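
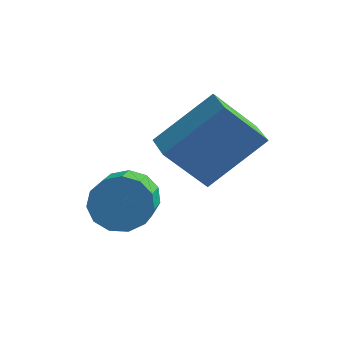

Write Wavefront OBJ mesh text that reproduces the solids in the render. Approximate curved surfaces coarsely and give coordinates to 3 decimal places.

v -2.747 -2.966 3.431
v -1.578 -1.937 4.702
v -1.798 -2.463 2.152
v -0.629 -1.434 3.422
v -2.211 -3.706 3.538
v -1.042 -2.677 4.808
v -1.262 -3.203 2.258
v -0.093 -2.174 3.529
v -3.254 -3.378 1.483
v -2.583 -3.035 1.781
v -2.275 -4.26 2.495
v -2.946 -4.602 2.197
v -2.917 -2.946 2.079
v -2.609 -4.17 2.793
v -3.357 -2.993 2.188
v -3.05 -4.217 2.902
v -3.765 -3.163 2.073
v -3.458 -4.387 2.787
v -4.011 -3.4 1.771
v -3.703 -4.625 2.484
v -4.016 -3.631 1.377
v -3.708 -4.855 2.091
v -3.779 -3.782 1.017
v -3.471 -5.006 1.731
v -3.375 -3.804 0.805
v -3.068 -5.028 1.519
v -2.933 -3.691 0.808
v -2.626 -4.915 1.522
v -2.593 -3.478 1.026
v -2.285 -4.703 1.739
v -2.462 -3.234 1.389
v -2.155 -4.458 2.102
f 2 4 1
f 5 2 1
f 1 4 3
f 3 5 1
f 2 8 4
f 6 2 5
f 6 8 2
f 4 8 3
f 7 5 3
f 3 8 7
f 7 6 5
f 8 6 7
f 10 9 13
f 10 13 11
f 11 13 14
f 11 14 12
f 13 9 15
f 13 15 14
f 14 15 16
f 14 16 12
f 15 9 17
f 15 17 16
f 16 17 18
f 16 18 12
f 17 9 19
f 17 19 18
f 18 19 20
f 18 20 12
f 19 9 21
f 19 21 20
f 20 21 22
f 20 22 12
f 21 9 23
f 21 23 22
f 22 23 24
f 22 24 12
f 23 9 25
f 23 25 24
f 24 25 26
f 24 26 12
f 25 9 27
f 25 27 26
f 26 27 28
f 26 28 12
f 27 9 29
f 27 29 28
f 28 29 30
f 28 30 12
f 29 9 31
f 29 31 30
f 30 31 32
f 30 32 12
f 31 9 10
f 31 10 32
f 32 10 11
f 32 11 12



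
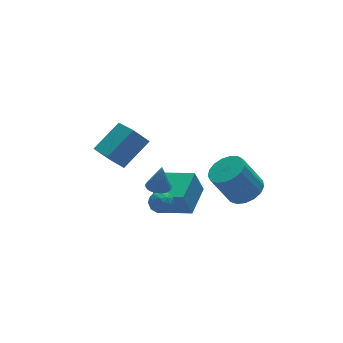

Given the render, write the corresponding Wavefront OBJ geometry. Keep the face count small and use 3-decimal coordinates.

v -3.208 -1.389 -1.19
v -2.649 -1.396 -1.603
v -2.931 -2.404 -0.797
v -2.372 -2.411 -1.21
v -2.401 -1.973 -0.672
v -2.572 -1.346 -0.915
v -3.008 -2.454 -1.485
v -3.179 -1.827 -1.728
v -2.526 -2.054 -1.785
v -2.151 -1.757 -1.282
v -3.429 -2.043 -1.118
v -3.054 -1.746 -0.615
v -2.953 -1.304 -1.431
v -2.627 -2.496 -0.969
v -2.644 -2.239 -0.653
v -2.316 -2.243 -0.895
v -2.907 -1.274 -1.027
v -2.579 -1.278 -1.269
v -2.433 -1.618 -0.722
v -3.001 -2.522 -1.131
v -2.673 -2.526 -1.373
v -3.264 -1.557 -1.505
v -2.936 -1.561 -1.747
v -3.147 -2.182 -1.678
v -2.552 -1.695 -1.78
v -2.389 -2.291 -1.549
v -2.763 -2.316 -1.711
v -2.863 -1.948 -1.854
v -2.332 -1.52 -1.485
v -2.169 -2.117 -1.254
v -2.186 -1.859 -0.938
v -2.286 -1.491 -1.081
v -2.259 -1.907 -1.592
v -3.411 -1.683 -1.146
v -3.248 -2.28 -0.915
v -3.294 -2.309 -1.319
v -3.394 -1.941 -1.462
v -3.191 -1.509 -0.851
v -3.028 -2.105 -0.62
v -2.717 -1.852 -0.546
v -2.817 -1.484 -0.689
v -3.321 -1.893 -0.808
v -3.429 0.814 -0.264
v -4.11 1.237 0.56
v -3.231 2.798 -1.12
v -3.912 3.222 -0.295
v -1.788 1.158 0.915
v -2.469 1.582 1.74
v -1.59 3.143 0.06
v -2.271 3.566 0.884
v -2.379 -1.062 -2.837
v -2.837 -0.951 -1.476
v -0.988 0.241 -2.474
v -1.446 0.352 -1.114
v -1.294 -2.352 -2.366
v -1.752 -2.241 -1.006
v 0.097 -1.049 -2.004
v -0.361 -0.938 -0.643
v 0.904 -3.79 -0.387
v 1.591 -3.068 -0.17
v 0.663 -2.708 1.565
v -0.024 -3.43 1.347
v 1.239 -2.827 -0.408
v 0.312 -2.467 1.327
v 0.811 -2.806 -0.641
v -0.117 -2.446 1.094
v 0.404 -3.011 -0.816
v -0.524 -2.651 0.919
v 0.111 -3.394 -0.893
v -0.816 -3.034 0.842
v 0 -3.868 -0.854
v -0.927 -3.508 0.881
v 0.096 -4.324 -0.708
v -0.831 -3.964 1.026
v 0.377 -4.658 -0.489
v -0.55 -4.298 1.246
v 0.779 -4.792 -0.246
v -0.149 -4.432 1.489
v 1.209 -4.698 -0.036
v 0.281 -4.338 1.699
v 1.569 -4.395 0.094
v 0.642 -4.035 1.829
v 1.777 -3.954 0.113
v 0.85 -3.594 1.848
v 1.785 -3.475 0.018
v 0.857 -3.115 1.753
v -3.646 -3.212 1.37
v -3.014 -3.139 1.295
v -3.474 -3.248 2.77
v -3.089 -2.902 1.31
v -3.249 -2.711 1.335
v -3.469 -2.597 1.364
v -3.716 -2.577 1.395
v -3.952 -2.653 1.422
v -4.142 -2.814 1.441
v -4.256 -3.036 1.45
v -4.277 -3.285 1.446
v -4.202 -3.523 1.431
v -4.042 -3.713 1.406
v -3.822 -3.827 1.376
v -3.575 -3.848 1.346
v -3.339 -3.772 1.319
v -3.149 -3.61 1.3
v -3.035 -3.388 1.291
f 1 38 17
f 38 12 41
f 17 41 6
f 38 41 17
f 1 17 13
f 17 6 18
f 13 18 2
f 17 18 13
f 1 13 22
f 13 2 23
f 22 23 8
f 13 23 22
f 1 22 34
f 22 8 37
f 34 37 11
f 22 37 34
f 1 34 38
f 34 11 42
f 38 42 12
f 34 42 38
f 2 18 29
f 18 6 32
f 29 32 10
f 18 32 29
f 6 41 19
f 41 12 40
f 19 40 5
f 41 40 19
f 12 42 39
f 42 11 35
f 39 35 3
f 42 35 39
f 11 37 36
f 37 8 24
f 36 24 7
f 37 24 36
f 8 23 28
f 23 2 25
f 28 25 9
f 23 25 28
f 4 30 16
f 30 10 31
f 16 31 5
f 30 31 16
f 4 16 14
f 16 5 15
f 14 15 3
f 16 15 14
f 4 14 21
f 14 3 20
f 21 20 7
f 14 20 21
f 4 21 26
f 21 7 27
f 26 27 9
f 21 27 26
f 4 26 30
f 26 9 33
f 30 33 10
f 26 33 30
f 5 31 19
f 31 10 32
f 19 32 6
f 31 32 19
f 3 15 39
f 15 5 40
f 39 40 12
f 15 40 39
f 7 20 36
f 20 3 35
f 36 35 11
f 20 35 36
f 9 27 28
f 27 7 24
f 28 24 8
f 27 24 28
f 10 33 29
f 33 9 25
f 29 25 2
f 33 25 29
f 44 46 43
f 47 44 43
f 43 46 45
f 45 47 43
f 44 50 46
f 48 44 47
f 48 50 44
f 46 50 45
f 49 47 45
f 45 50 49
f 49 48 47
f 50 48 49
f 52 54 51
f 55 52 51
f 51 54 53
f 53 55 51
f 52 58 54
f 56 52 55
f 56 58 52
f 54 58 53
f 57 55 53
f 53 58 57
f 57 56 55
f 58 56 57
f 60 59 63
f 60 63 61
f 61 63 64
f 61 64 62
f 63 59 65
f 63 65 64
f 64 65 66
f 64 66 62
f 65 59 67
f 65 67 66
f 66 67 68
f 66 68 62
f 67 59 69
f 67 69 68
f 68 69 70
f 68 70 62
f 69 59 71
f 69 71 70
f 70 71 72
f 70 72 62
f 71 59 73
f 71 73 72
f 72 73 74
f 72 74 62
f 73 59 75
f 73 75 74
f 74 75 76
f 74 76 62
f 75 59 77
f 75 77 76
f 76 77 78
f 76 78 62
f 77 59 79
f 77 79 78
f 78 79 80
f 78 80 62
f 79 59 81
f 79 81 80
f 80 81 82
f 80 82 62
f 81 59 83
f 81 83 82
f 82 83 84
f 82 84 62
f 83 59 85
f 83 85 84
f 84 85 86
f 84 86 62
f 85 59 60
f 85 60 86
f 86 60 61
f 86 61 62
f 88 87 90
f 88 90 89
f 90 87 91
f 90 91 89
f 91 87 92
f 91 92 89
f 92 87 93
f 92 93 89
f 93 87 94
f 93 94 89
f 94 87 95
f 94 95 89
f 95 87 96
f 95 96 89
f 96 87 97
f 96 97 89
f 97 87 98
f 97 98 89
f 98 87 99
f 98 99 89
f 99 87 100
f 99 100 89
f 100 87 101
f 100 101 89
f 101 87 102
f 101 102 89
f 102 87 103
f 102 103 89
f 103 87 104
f 103 104 89
f 104 87 88
f 104 88 89



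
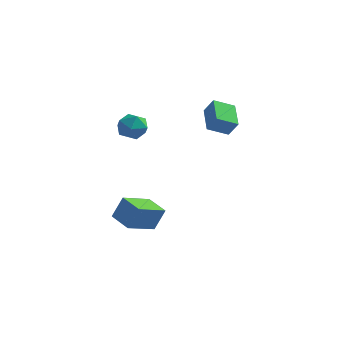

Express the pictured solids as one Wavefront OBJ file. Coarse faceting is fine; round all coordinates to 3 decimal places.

v -3.412 -2.592 -3.854
v -2.878 -2.227 -2.445
v -4.693 -1.722 -3.594
v -4.159 -1.357 -2.186
v -2.441 -0.923 -4.654
v -1.907 -0.558 -3.246
v -3.722 -0.053 -4.395
v -3.188 0.312 -2.986
v 1.26 1.079 2.584
v 0.206 0.386 3.166
v 0.555 2.689 3.223
v -0.5 1.995 3.805
v 1.86 0.965 3.535
v 0.805 0.271 4.117
v 1.154 2.574 4.174
v 0.1 1.881 4.756
v -4.13 0.421 2.871
v -3.349 0.243 3.503
v -4.391 -1.203 2.737
v -3.61 -1.381 3.369
v -4.466 -0.952 3.722
v -4.305 0.051 3.805
v -3.435 -1.011 2.435
v -3.274 -0.008 2.518
v -2.92 -0.642 3.234
v -3.557 -0.606 4.03
v -4.183 -0.354 2.21
v -4.82 -0.318 3.006
f 2 4 1
f 5 2 1
f 1 4 3
f 3 5 1
f 2 8 4
f 6 2 5
f 6 8 2
f 4 8 3
f 7 5 3
f 3 8 7
f 7 6 5
f 8 6 7
f 10 12 9
f 13 10 9
f 9 12 11
f 11 13 9
f 10 16 12
f 14 10 13
f 14 16 10
f 12 16 11
f 15 13 11
f 11 16 15
f 15 14 13
f 16 14 15
f 17 28 22
f 17 22 18
f 17 18 24
f 17 24 27
f 17 27 28
f 18 22 26
f 22 28 21
f 28 27 19
f 27 24 23
f 24 18 25
f 20 26 21
f 20 21 19
f 20 19 23
f 20 23 25
f 20 25 26
f 21 26 22
f 19 21 28
f 23 19 27
f 25 23 24
f 26 25 18



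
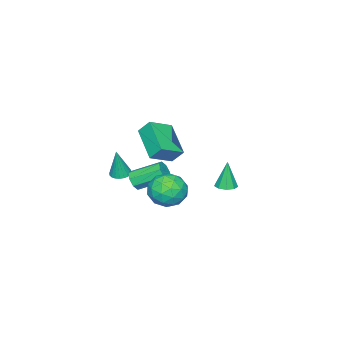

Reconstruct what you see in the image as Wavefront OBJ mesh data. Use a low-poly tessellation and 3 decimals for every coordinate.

v 1.367 -2.209 -1.491
v 1.874 -2.153 -1.122
v 1.14 -0.795 -0.319
v 0.633 -0.851 -0.689
v 1.911 -1.894 -1.527
v 1.177 -0.536 -0.724
v 1.629 -1.819 -1.911
v 0.895 -0.461 -1.108
v 1.194 -1.973 -2.049
v 0.46 -0.615 -1.246
v 0.86 -2.265 -1.861
v 0.126 -0.907 -1.058
v 0.823 -2.524 -1.456
v 0.089 -1.166 -0.653
v 1.105 -2.599 -1.072
v 0.371 -1.241 -0.269
v 1.54 -2.445 -0.934
v 0.806 -1.087 -0.131
v 0.527 -3.717 -1.876
v 1.076 -3.875 -1.977
v 0.833 -3.743 -0.164
v 1.093 -3.634 -1.976
v 1.011 -3.408 -1.958
v 0.847 -3.235 -1.926
v 0.626 -3.145 -1.885
v 0.389 -3.154 -1.843
v 0.176 -3.261 -1.807
v 0.023 -3.446 -1.782
v -0.042 -3.678 -1.774
v -0.009 -3.916 -1.784
v 0.116 -4.121 -1.809
v 0.313 -4.255 -1.847
v 0.547 -4.296 -1.889
v 0.777 -4.237 -1.929
v 0.965 -4.088 -1.96
v -1.031 -1.586 -1.031
v -2.161 -3.13 -0.049
v -1.199 -0.973 -0.258
v -2.328 -2.517 0.723
v 0.228 -2.083 -0.363
v -0.901 -3.627 0.618
v 0.061 -1.47 0.409
v -1.069 -3.014 1.391
v 1.662 3.487 0.266
v 2.138 3.812 0.334
v 1.478 3.433 1.814
v 1.818 4.044 0.304
v 1.425 4.016 0.256
v 1.143 3.74 0.213
v 1.104 3.346 0.195
v 1.326 3.017 0.21
v 1.705 2.909 0.251
v 2.064 3.07 0.299
v 2.235 3.427 0.332
v 2.244 1.221 -1.28
v 3.231 1.522 -0.953
v 2.189 0.018 -0.007
v 3.176 0.319 0.32
v 2.334 0.986 0.454
v 2.368 1.73 -0.332
v 3.052 -0.19 -0.628
v 3.086 0.554 -1.414
v 3.731 0.65 -0.55
v 3.287 1.377 0.119
v 2.133 0.163 -1.079
v 1.689 0.89 -0.41
v 2.742 1.477 -1.228
v 2.678 0.063 0.268
v 2.183 0.455 0.347
v 2.763 0.632 0.539
v 2.235 1.6 -0.863
v 2.815 1.777 -0.671
v 2.288 1.462 0.156
v 2.605 -0.237 -0.289
v 3.185 -0.06 -0.097
v 2.657 0.908 -1.499
v 3.237 1.085 -1.307
v 3.132 0.078 -1.116
v 3.616 1.142 -0.799
v 3.584 0.434 -0.051
v 3.511 0.135 -0.608
v 3.531 0.572 -1.07
v 3.356 1.569 -0.406
v 3.323 0.862 0.342
v 2.828 1.254 0.421
v 2.848 1.691 -0.041
v 3.649 1.056 -0.169
v 2.097 0.678 -1.302
v 2.064 -0.029 -0.554
v 2.572 -0.151 -0.919
v 2.592 0.286 -1.381
v 1.836 1.106 -0.909
v 1.804 0.398 -0.161
v 1.889 0.968 0.11
v 1.909 1.405 -0.352
v 1.771 0.484 -0.791
f 2 1 5
f 2 5 3
f 3 5 6
f 3 6 4
f 5 1 7
f 5 7 6
f 6 7 8
f 6 8 4
f 7 1 9
f 7 9 8
f 8 9 10
f 8 10 4
f 9 1 11
f 9 11 10
f 10 11 12
f 10 12 4
f 11 1 13
f 11 13 12
f 12 13 14
f 12 14 4
f 13 1 15
f 13 15 14
f 14 15 16
f 14 16 4
f 15 1 17
f 15 17 16
f 16 17 18
f 16 18 4
f 17 1 2
f 17 2 18
f 18 2 3
f 18 3 4
f 20 19 22
f 20 22 21
f 22 19 23
f 22 23 21
f 23 19 24
f 23 24 21
f 24 19 25
f 24 25 21
f 25 19 26
f 25 26 21
f 26 19 27
f 26 27 21
f 27 19 28
f 27 28 21
f 28 19 29
f 28 29 21
f 29 19 30
f 29 30 21
f 30 19 31
f 30 31 21
f 31 19 32
f 31 32 21
f 32 19 33
f 32 33 21
f 33 19 34
f 33 34 21
f 34 19 35
f 34 35 21
f 35 19 20
f 35 20 21
f 37 39 36
f 40 37 36
f 36 39 38
f 38 40 36
f 37 43 39
f 41 37 40
f 41 43 37
f 39 43 38
f 42 40 38
f 38 43 42
f 42 41 40
f 43 41 42
f 45 44 47
f 45 47 46
f 47 44 48
f 47 48 46
f 48 44 49
f 48 49 46
f 49 44 50
f 49 50 46
f 50 44 51
f 50 51 46
f 51 44 52
f 51 52 46
f 52 44 53
f 52 53 46
f 53 44 54
f 53 54 46
f 54 44 45
f 54 45 46
f 55 92 71
f 92 66 95
f 71 95 60
f 92 95 71
f 55 71 67
f 71 60 72
f 67 72 56
f 71 72 67
f 55 67 76
f 67 56 77
f 76 77 62
f 67 77 76
f 55 76 88
f 76 62 91
f 88 91 65
f 76 91 88
f 55 88 92
f 88 65 96
f 92 96 66
f 88 96 92
f 56 72 83
f 72 60 86
f 83 86 64
f 72 86 83
f 60 95 73
f 95 66 94
f 73 94 59
f 95 94 73
f 66 96 93
f 96 65 89
f 93 89 57
f 96 89 93
f 65 91 90
f 91 62 78
f 90 78 61
f 91 78 90
f 62 77 82
f 77 56 79
f 82 79 63
f 77 79 82
f 58 84 70
f 84 64 85
f 70 85 59
f 84 85 70
f 58 70 68
f 70 59 69
f 68 69 57
f 70 69 68
f 58 68 75
f 68 57 74
f 75 74 61
f 68 74 75
f 58 75 80
f 75 61 81
f 80 81 63
f 75 81 80
f 58 80 84
f 80 63 87
f 84 87 64
f 80 87 84
f 59 85 73
f 85 64 86
f 73 86 60
f 85 86 73
f 57 69 93
f 69 59 94
f 93 94 66
f 69 94 93
f 61 74 90
f 74 57 89
f 90 89 65
f 74 89 90
f 63 81 82
f 81 61 78
f 82 78 62
f 81 78 82
f 64 87 83
f 87 63 79
f 83 79 56
f 87 79 83



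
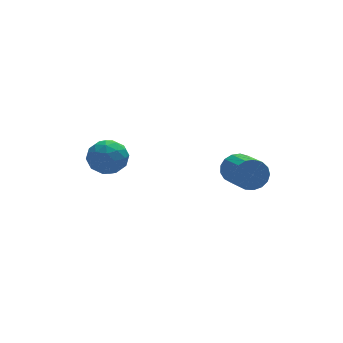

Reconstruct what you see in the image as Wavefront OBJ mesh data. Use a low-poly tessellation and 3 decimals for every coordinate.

v -3.794 -0.563 3.346
v -3.328 0.116 3.125
v -2.812 -1.396 2.855
v -2.346 -0.717 2.634
v -2.463 -0.904 3.457
v -3.07 -0.39 3.76
v -3.07 -0.89 2.22
v -3.677 -0.376 2.523
v -2.881 -0.087 2.429
v -2.506 -0.095 3.194
v -3.634 -1.185 2.786
v -3.259 -1.193 3.551
v -3.647 -0.151 3.279
v -2.493 -1.129 2.701
v -2.561 -1.239 3.185
v -2.288 -0.841 3.055
v -3.495 -0.448 3.652
v -3.222 -0.049 3.522
v -2.713 -0.648 3.717
v -2.918 -1.231 2.458
v -2.645 -0.832 2.328
v -3.852 -0.439 2.925
v -3.579 -0.041 2.795
v -3.427 -0.632 2.263
v -3.111 0.129 2.74
v -2.534 -0.36 2.451
v -2.959 -0.462 2.208
v -3.316 -0.159 2.386
v -2.891 0.124 3.189
v -2.313 -0.365 2.901
v -2.382 -0.475 3.384
v -2.739 -0.173 3.563
v -2.628 0.005 2.78
v -3.827 -0.915 3.079
v -3.249 -1.404 2.791
v -3.401 -1.107 2.417
v -3.758 -0.805 2.596
v -3.606 -0.92 3.529
v -3.029 -1.409 3.24
v -2.824 -1.121 3.594
v -3.181 -0.818 3.772
v -3.512 -1.285 3.2
v 1.656 -1.853 2.155
v 1.978 -2.067 1.559
v 2.006 -3.501 2.09
v 1.684 -3.287 2.685
v 2.235 -1.985 1.766
v 2.263 -3.42 2.297
v 2.36 -1.874 2.062
v 2.387 -3.308 2.592
v 2.323 -1.757 2.379
v 2.351 -3.192 2.909
v 2.134 -1.662 2.644
v 2.161 -3.097 3.175
v 1.835 -1.611 2.798
v 1.862 -3.046 3.329
v 1.495 -1.615 2.804
v 1.523 -3.05 3.335
v 1.192 -1.674 2.662
v 1.22 -3.109 3.192
v 0.996 -1.774 2.403
v 1.023 -3.208 2.934
v 0.95 -1.891 2.087
v 0.978 -3.326 2.618
v 1.067 -2 1.787
v 1.095 -3.435 2.318
v 1.318 -2.075 1.571
v 1.346 -3.51 2.102
v 1.647 -2.099 1.489
v 1.675 -3.534 2.02
f 1 38 17
f 38 12 41
f 17 41 6
f 38 41 17
f 1 17 13
f 17 6 18
f 13 18 2
f 17 18 13
f 1 13 22
f 13 2 23
f 22 23 8
f 13 23 22
f 1 22 34
f 22 8 37
f 34 37 11
f 22 37 34
f 1 34 38
f 34 11 42
f 38 42 12
f 34 42 38
f 2 18 29
f 18 6 32
f 29 32 10
f 18 32 29
f 6 41 19
f 41 12 40
f 19 40 5
f 41 40 19
f 12 42 39
f 42 11 35
f 39 35 3
f 42 35 39
f 11 37 36
f 37 8 24
f 36 24 7
f 37 24 36
f 8 23 28
f 23 2 25
f 28 25 9
f 23 25 28
f 4 30 16
f 30 10 31
f 16 31 5
f 30 31 16
f 4 16 14
f 16 5 15
f 14 15 3
f 16 15 14
f 4 14 21
f 14 3 20
f 21 20 7
f 14 20 21
f 4 21 26
f 21 7 27
f 26 27 9
f 21 27 26
f 4 26 30
f 26 9 33
f 30 33 10
f 26 33 30
f 5 31 19
f 31 10 32
f 19 32 6
f 31 32 19
f 3 15 39
f 15 5 40
f 39 40 12
f 15 40 39
f 7 20 36
f 20 3 35
f 36 35 11
f 20 35 36
f 9 27 28
f 27 7 24
f 28 24 8
f 27 24 28
f 10 33 29
f 33 9 25
f 29 25 2
f 33 25 29
f 44 43 47
f 44 47 45
f 45 47 48
f 45 48 46
f 47 43 49
f 47 49 48
f 48 49 50
f 48 50 46
f 49 43 51
f 49 51 50
f 50 51 52
f 50 52 46
f 51 43 53
f 51 53 52
f 52 53 54
f 52 54 46
f 53 43 55
f 53 55 54
f 54 55 56
f 54 56 46
f 55 43 57
f 55 57 56
f 56 57 58
f 56 58 46
f 57 43 59
f 57 59 58
f 58 59 60
f 58 60 46
f 59 43 61
f 59 61 60
f 60 61 62
f 60 62 46
f 61 43 63
f 61 63 62
f 62 63 64
f 62 64 46
f 63 43 65
f 63 65 64
f 64 65 66
f 64 66 46
f 65 43 67
f 65 67 66
f 66 67 68
f 66 68 46
f 67 43 69
f 67 69 68
f 68 69 70
f 68 70 46
f 69 43 44
f 69 44 70
f 70 44 45
f 70 45 46



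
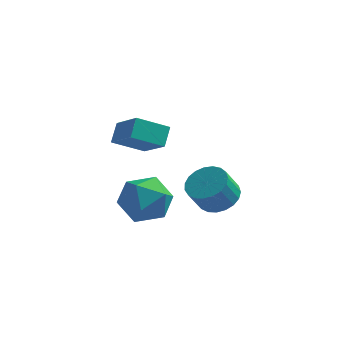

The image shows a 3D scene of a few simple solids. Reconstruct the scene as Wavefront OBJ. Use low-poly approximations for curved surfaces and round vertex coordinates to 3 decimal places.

v -1.888 1.828 -0.636
v -1.259 2.375 -1.224
v -1.021 0.465 -0.976
v -0.392 1.012 -1.564
v -0.388 1.144 -0.553
v -0.924 1.986 -0.343
v -1.356 0.854 -1.857
v -1.892 1.696 -1.647
v -0.931 1.773 -1.979
v -0.332 1.952 -1.173
v -1.948 0.888 -1.027
v -1.349 1.067 -0.221
v -2.028 0.627 1.98
v -1.999 1.217 2.52
v -1.059 1.079 1.434
v -1.03 1.669 1.974
v -1.15 -0.209 2.846
v -1.121 0.381 3.386
v -0.181 0.243 2.3
v -0.152 0.833 2.84
v 1.158 2.121 -1.034
v 1.514 2.676 -0.636
v 1.177 2.253 0.253
v 0.822 1.699 -0.146
v 1.224 2.804 -0.684
v 0.888 2.381 0.204
v 0.923 2.814 -0.794
v 0.587 2.391 0.095
v 0.663 2.704 -0.944
v 0.327 2.281 -0.056
v 0.488 2.494 -1.111
v 0.152 2.071 -0.222
v 0.43 2.219 -1.264
v 0.093 1.796 -0.375
v 0.497 1.927 -1.377
v 0.16 1.504 -0.489
v 0.678 1.669 -1.431
v 0.342 1.246 -0.543
v 0.943 1.489 -1.417
v 0.606 1.066 -0.528
v 1.244 1.418 -1.336
v 0.908 0.995 -0.448
v 1.531 1.469 -1.203
v 1.195 1.047 -0.315
v 1.754 1.633 -1.041
v 1.417 1.21 -0.153
v 1.873 1.881 -0.878
v 1.537 1.459 0.011
v 1.869 2.171 -0.742
v 1.532 1.748 0.147
v 1.742 2.452 -0.656
v 1.405 2.029 0.233
f 1 12 6
f 1 6 2
f 1 2 8
f 1 8 11
f 1 11 12
f 2 6 10
f 6 12 5
f 12 11 3
f 11 8 7
f 8 2 9
f 4 10 5
f 4 5 3
f 4 3 7
f 4 7 9
f 4 9 10
f 5 10 6
f 3 5 12
f 7 3 11
f 9 7 8
f 10 9 2
f 14 16 13
f 17 14 13
f 13 16 15
f 15 17 13
f 14 20 16
f 18 14 17
f 18 20 14
f 16 20 15
f 19 17 15
f 15 20 19
f 19 18 17
f 20 18 19
f 22 21 25
f 22 25 23
f 23 25 26
f 23 26 24
f 25 21 27
f 25 27 26
f 26 27 28
f 26 28 24
f 27 21 29
f 27 29 28
f 28 29 30
f 28 30 24
f 29 21 31
f 29 31 30
f 30 31 32
f 30 32 24
f 31 21 33
f 31 33 32
f 32 33 34
f 32 34 24
f 33 21 35
f 33 35 34
f 34 35 36
f 34 36 24
f 35 21 37
f 35 37 36
f 36 37 38
f 36 38 24
f 37 21 39
f 37 39 38
f 38 39 40
f 38 40 24
f 39 21 41
f 39 41 40
f 40 41 42
f 40 42 24
f 41 21 43
f 41 43 42
f 42 43 44
f 42 44 24
f 43 21 45
f 43 45 44
f 44 45 46
f 44 46 24
f 45 21 47
f 45 47 46
f 46 47 48
f 46 48 24
f 47 21 49
f 47 49 48
f 48 49 50
f 48 50 24
f 49 21 51
f 49 51 50
f 50 51 52
f 50 52 24
f 51 21 22
f 51 22 52
f 52 22 23
f 52 23 24



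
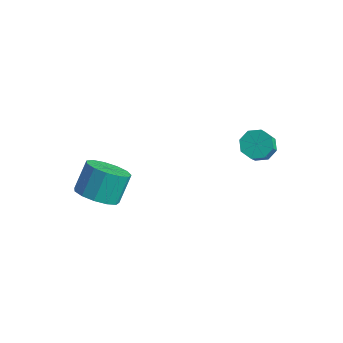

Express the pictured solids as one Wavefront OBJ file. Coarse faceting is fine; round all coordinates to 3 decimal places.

v 1.124 1.634 0.991
v 1.826 1.863 0.954
v 2.099 1.175 1.872
v 1.396 0.946 1.909
v 1.51 2.189 1.292
v 1.782 1.5 2.211
v 0.967 2.19 1.454
v 1.24 1.501 2.372
v 0.516 1.865 1.344
v 0.789 1.177 2.263
v 0.421 1.405 1.028
v 0.694 0.717 1.946
v 0.738 1.08 0.689
v 1.01 0.391 1.608
v 1.28 1.079 0.528
v 1.553 0.39 1.446
v 1.731 1.403 0.637
v 2.004 0.715 1.556
v -3.169 -4.076 -0.587
v -2.333 -3.597 -0.921
v -2.415 -2.664 0.212
v -3.251 -3.144 0.547
v -2.781 -3.334 -1.169
v -2.862 -2.402 -0.036
v -3.351 -3.308 -1.232
v -3.433 -2.375 -0.099
v -3.864 -3.525 -1.09
v -3.946 -2.593 0.043
v -4.156 -3.917 -0.789
v -4.238 -2.985 0.345
v -4.135 -4.36 -0.423
v -4.217 -3.428 0.711
v -3.807 -4.713 -0.109
v -3.889 -3.78 1.024
v -3.277 -4.863 0.053
v -3.358 -3.931 1.186
v -2.712 -4.764 0.012
v -2.794 -3.832 1.145
v -2.293 -4.446 -0.219
v -2.374 -3.514 0.914
v -2.151 -4.011 -0.567
v -2.233 -3.079 0.566
f 2 1 5
f 2 5 3
f 3 5 6
f 3 6 4
f 5 1 7
f 5 7 6
f 6 7 8
f 6 8 4
f 7 1 9
f 7 9 8
f 8 9 10
f 8 10 4
f 9 1 11
f 9 11 10
f 10 11 12
f 10 12 4
f 11 1 13
f 11 13 12
f 12 13 14
f 12 14 4
f 13 1 15
f 13 15 14
f 14 15 16
f 14 16 4
f 15 1 17
f 15 17 16
f 16 17 18
f 16 18 4
f 17 1 2
f 17 2 18
f 18 2 3
f 18 3 4
f 20 19 23
f 20 23 21
f 21 23 24
f 21 24 22
f 23 19 25
f 23 25 24
f 24 25 26
f 24 26 22
f 25 19 27
f 25 27 26
f 26 27 28
f 26 28 22
f 27 19 29
f 27 29 28
f 28 29 30
f 28 30 22
f 29 19 31
f 29 31 30
f 30 31 32
f 30 32 22
f 31 19 33
f 31 33 32
f 32 33 34
f 32 34 22
f 33 19 35
f 33 35 34
f 34 35 36
f 34 36 22
f 35 19 37
f 35 37 36
f 36 37 38
f 36 38 22
f 37 19 39
f 37 39 38
f 38 39 40
f 38 40 22
f 39 19 41
f 39 41 40
f 40 41 42
f 40 42 22
f 41 19 20
f 41 20 42
f 42 20 21
f 42 21 22



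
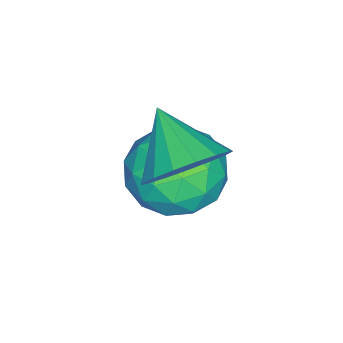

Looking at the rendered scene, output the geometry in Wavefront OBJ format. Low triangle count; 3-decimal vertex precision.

v 1.671 3.977 1.144
v 2.831 4.466 1.226
v 2.329 2.654 -0.266
v 3.489 3.143 -0.184
v 3.013 2.482 0.78
v 2.607 3.299 1.651
v 2.553 3.821 -0.691
v 2.147 4.638 0.18
v 3.376 4.369 0.092
v 3.661 3.542 1.001
v 1.499 3.578 -0.041
v 1.784 2.751 0.868
v 2.194 4.337 1.308
v 2.966 2.783 -0.348
v 2.687 2.394 0.218
v 3.369 2.681 0.266
v 2.062 3.652 1.558
v 2.744 3.939 1.607
v 2.851 2.773 1.345
v 2.416 3.181 -0.647
v 3.098 3.468 -0.598
v 1.791 4.439 0.694
v 2.473 4.726 0.742
v 2.309 4.347 -0.385
v 3.196 4.568 0.69
v 3.582 3.791 -0.138
v 3.032 4.189 -0.437
v 2.793 4.669 0.075
v 3.363 4.082 1.224
v 3.749 3.304 0.396
v 3.47 2.916 0.962
v 3.231 3.396 1.474
v 3.683 4.025 0.558
v 1.411 3.816 0.564
v 1.797 3.038 -0.264
v 1.929 3.724 -0.514
v 1.69 4.204 -0.002
v 1.578 3.329 1.098
v 1.964 2.552 0.27
v 2.367 2.451 0.885
v 2.128 2.931 1.397
v 1.477 3.095 0.402
v 3.673 4.333 2.058
v 4.543 3.693 2.064
v 2.867 3.247 3.002
v 4.612 3.999 2.475
v 4.466 4.381 2.79
v 4.138 4.752 2.938
v 3.704 5.028 2.885
v 3.263 5.144 2.642
v 2.916 5.075 2.265
v 2.742 4.836 1.841
v 2.782 4.481 1.467
v 3.026 4.093 1.228
v 3.418 3.76 1.179
v 3.869 3.558 1.332
v 4.275 3.534 1.651
f 1 38 17
f 38 12 41
f 17 41 6
f 38 41 17
f 1 17 13
f 17 6 18
f 13 18 2
f 17 18 13
f 1 13 22
f 13 2 23
f 22 23 8
f 13 23 22
f 1 22 34
f 22 8 37
f 34 37 11
f 22 37 34
f 1 34 38
f 34 11 42
f 38 42 12
f 34 42 38
f 2 18 29
f 18 6 32
f 29 32 10
f 18 32 29
f 6 41 19
f 41 12 40
f 19 40 5
f 41 40 19
f 12 42 39
f 42 11 35
f 39 35 3
f 42 35 39
f 11 37 36
f 37 8 24
f 36 24 7
f 37 24 36
f 8 23 28
f 23 2 25
f 28 25 9
f 23 25 28
f 4 30 16
f 30 10 31
f 16 31 5
f 30 31 16
f 4 16 14
f 16 5 15
f 14 15 3
f 16 15 14
f 4 14 21
f 14 3 20
f 21 20 7
f 14 20 21
f 4 21 26
f 21 7 27
f 26 27 9
f 21 27 26
f 4 26 30
f 26 9 33
f 30 33 10
f 26 33 30
f 5 31 19
f 31 10 32
f 19 32 6
f 31 32 19
f 3 15 39
f 15 5 40
f 39 40 12
f 15 40 39
f 7 20 36
f 20 3 35
f 36 35 11
f 20 35 36
f 9 27 28
f 27 7 24
f 28 24 8
f 27 24 28
f 10 33 29
f 33 9 25
f 29 25 2
f 33 25 29
f 44 43 46
f 44 46 45
f 46 43 47
f 46 47 45
f 47 43 48
f 47 48 45
f 48 43 49
f 48 49 45
f 49 43 50
f 49 50 45
f 50 43 51
f 50 51 45
f 51 43 52
f 51 52 45
f 52 43 53
f 52 53 45
f 53 43 54
f 53 54 45
f 54 43 55
f 54 55 45
f 55 43 56
f 55 56 45
f 56 43 57
f 56 57 45
f 57 43 44
f 57 44 45



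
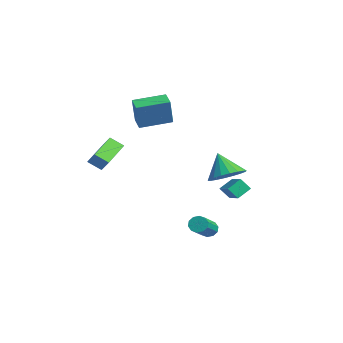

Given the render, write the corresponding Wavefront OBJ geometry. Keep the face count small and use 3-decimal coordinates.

v 1.081 1.873 -0.118
v 1.755 2.495 0.393
v 0.219 1.727 1.198
v 1.443 2.798 0.222
v 1.059 2.918 -0.016
v 0.679 2.831 -0.274
v 0.379 2.554 -0.501
v 0.218 2.143 -0.653
v 0.228 1.678 -0.698
v 0.406 1.252 -0.629
v 0.719 0.949 -0.458
v 1.103 0.829 -0.221
v 1.482 0.916 0.038
v 1.782 1.193 0.265
v 1.943 1.604 0.416
v 1.934 2.069 0.462
v 2.755 0.042 -2.888
v 3.149 0.132 -3.231
v 4.239 -0.933 -2.254
v 3.845 -1.022 -1.912
v 3.164 0.361 -2.998
v 4.254 -0.704 -2.021
v 3.023 0.469 -2.722
v 4.113 -0.596 -1.746
v 2.779 0.413 -2.511
v 3.869 -0.651 -1.534
v 2.526 0.216 -2.443
v 3.616 -0.848 -1.466
v 2.361 -0.047 -2.546
v 3.451 -1.112 -1.569
v 2.346 -0.276 -2.779
v 3.436 -1.341 -1.802
v 2.487 -0.384 -3.054
v 3.577 -1.449 -2.078
v 2.731 -0.329 -3.266
v 3.821 -1.393 -2.289
v 2.984 -0.132 -3.334
v 4.074 -1.196 -2.357
v -1.302 -4.073 0.402
v -1.736 -4.675 0.911
v -2.44 -2.763 0.984
v -2.873 -3.365 1.493
v -0.747 -3.895 1.087
v -1.18 -4.497 1.596
v -1.884 -2.585 1.669
v -2.318 -3.187 2.178
v -4.308 -0.958 2.426
v -3.925 -1.285 4.039
v -3.953 0.826 2.702
v -3.57 0.5 4.316
v -3.41 -1.1 2.184
v -3.027 -1.426 3.798
v -3.055 0.685 2.461
v -2.672 0.358 4.074
v -0.993 2.432 -1.938
v -1.131 3.236 -1.431
v -0.711 2.888 -2.585
v -0.849 3.692 -2.078
v 0.189 2.348 -1.482
v 0.051 3.152 -0.975
v 0.471 2.804 -2.129
v 0.333 3.608 -1.622
f 2 1 4
f 2 4 3
f 4 1 5
f 4 5 3
f 5 1 6
f 5 6 3
f 6 1 7
f 6 7 3
f 7 1 8
f 7 8 3
f 8 1 9
f 8 9 3
f 9 1 10
f 9 10 3
f 10 1 11
f 10 11 3
f 11 1 12
f 11 12 3
f 12 1 13
f 12 13 3
f 13 1 14
f 13 14 3
f 14 1 15
f 14 15 3
f 15 1 16
f 15 16 3
f 16 1 2
f 16 2 3
f 18 17 21
f 18 21 19
f 19 21 22
f 19 22 20
f 21 17 23
f 21 23 22
f 22 23 24
f 22 24 20
f 23 17 25
f 23 25 24
f 24 25 26
f 24 26 20
f 25 17 27
f 25 27 26
f 26 27 28
f 26 28 20
f 27 17 29
f 27 29 28
f 28 29 30
f 28 30 20
f 29 17 31
f 29 31 30
f 30 31 32
f 30 32 20
f 31 17 33
f 31 33 32
f 32 33 34
f 32 34 20
f 33 17 35
f 33 35 34
f 34 35 36
f 34 36 20
f 35 17 37
f 35 37 36
f 36 37 38
f 36 38 20
f 37 17 18
f 37 18 38
f 38 18 19
f 38 19 20
f 40 42 39
f 43 40 39
f 39 42 41
f 41 43 39
f 40 46 42
f 44 40 43
f 44 46 40
f 42 46 41
f 45 43 41
f 41 46 45
f 45 44 43
f 46 44 45
f 48 50 47
f 51 48 47
f 47 50 49
f 49 51 47
f 48 54 50
f 52 48 51
f 52 54 48
f 50 54 49
f 53 51 49
f 49 54 53
f 53 52 51
f 54 52 53
f 56 58 55
f 59 56 55
f 55 58 57
f 57 59 55
f 56 62 58
f 60 56 59
f 60 62 56
f 58 62 57
f 61 59 57
f 57 62 61
f 61 60 59
f 62 60 61



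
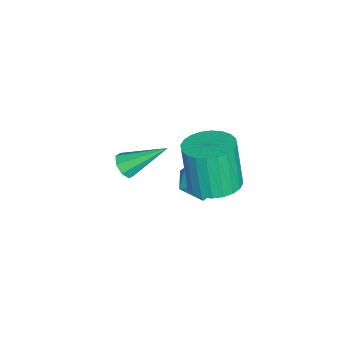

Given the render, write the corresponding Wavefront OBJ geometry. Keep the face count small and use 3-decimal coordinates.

v -2.995 -3.58 -2.662
v -2.444 -3.542 -2.568
v -3.285 -2.1 -1.538
v -2.569 -3.31 -2.906
v -2.944 -3.236 -3.101
v -3.348 -3.363 -3.038
v -3.546 -3.617 -2.755
v -3.42 -3.849 -2.417
v -3.046 -3.923 -2.222
v -2.641 -3.796 -2.285
v -3.597 -0.171 -2.556
v -2.675 0.034 -2.624
v -3.285 -1.654 -2.776
v -2.363 -1.449 -2.844
v -2.807 -1.364 -2.012
v -3 -0.447 -1.877
v -2.96 -1.173 -3.523
v -3.153 -0.256 -3.388
v -2.282 -0.586 -3.222
v -2.187 -0.704 -2.288
v -3.773 -0.916 -3.112
v -3.678 -1.034 -2.178
v -0.306 0.261 0.135
v 0.168 -0.538 0.082
v -0.139 -0.839 1.872
v -0.614 -0.041 1.925
v 0.432 -0.304 0.167
v 0.125 -0.605 1.956
v 0.584 0.016 0.247
v 0.277 -0.285 2.036
v 0.6 0.373 0.31
v 0.293 0.072 2.099
v 0.478 0.713 0.346
v 0.171 0.412 2.135
v 0.237 0.984 0.35
v -0.07 0.683 2.14
v -0.087 1.145 0.322
v -0.394 0.844 2.111
v -0.444 1.171 0.265
v -0.751 0.87 2.054
v -0.781 1.059 0.188
v -1.088 0.758 1.978
v -1.045 0.825 0.104
v -1.352 0.524 1.893
v -1.197 0.505 0.024
v -1.504 0.204 1.813
v -1.213 0.148 -0.039
v -1.52 -0.153 1.75
v -1.091 -0.192 -0.075
v -1.398 -0.493 1.714
v -0.85 -0.463 -0.08
v -1.157 -0.764 1.71
v -0.526 -0.624 -0.051
v -0.833 -0.925 1.738
v -0.169 -0.65 0.006
v -0.476 -0.951 1.795
f 2 1 4
f 2 4 3
f 4 1 5
f 4 5 3
f 5 1 6
f 5 6 3
f 6 1 7
f 6 7 3
f 7 1 8
f 7 8 3
f 8 1 9
f 8 9 3
f 9 1 10
f 9 10 3
f 10 1 2
f 10 2 3
f 11 22 16
f 11 16 12
f 11 12 18
f 11 18 21
f 11 21 22
f 12 16 20
f 16 22 15
f 22 21 13
f 21 18 17
f 18 12 19
f 14 20 15
f 14 15 13
f 14 13 17
f 14 17 19
f 14 19 20
f 15 20 16
f 13 15 22
f 17 13 21
f 19 17 18
f 20 19 12
f 24 23 27
f 24 27 25
f 25 27 28
f 25 28 26
f 27 23 29
f 27 29 28
f 28 29 30
f 28 30 26
f 29 23 31
f 29 31 30
f 30 31 32
f 30 32 26
f 31 23 33
f 31 33 32
f 32 33 34
f 32 34 26
f 33 23 35
f 33 35 34
f 34 35 36
f 34 36 26
f 35 23 37
f 35 37 36
f 36 37 38
f 36 38 26
f 37 23 39
f 37 39 38
f 38 39 40
f 38 40 26
f 39 23 41
f 39 41 40
f 40 41 42
f 40 42 26
f 41 23 43
f 41 43 42
f 42 43 44
f 42 44 26
f 43 23 45
f 43 45 44
f 44 45 46
f 44 46 26
f 45 23 47
f 45 47 46
f 46 47 48
f 46 48 26
f 47 23 49
f 47 49 48
f 48 49 50
f 48 50 26
f 49 23 51
f 49 51 50
f 50 51 52
f 50 52 26
f 51 23 53
f 51 53 52
f 52 53 54
f 52 54 26
f 53 23 55
f 53 55 54
f 54 55 56
f 54 56 26
f 55 23 24
f 55 24 56
f 56 24 25
f 56 25 26



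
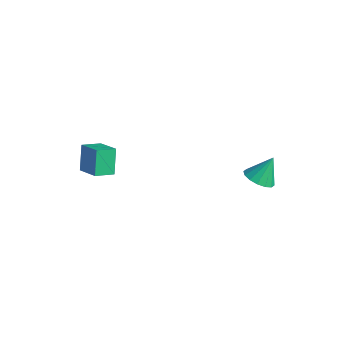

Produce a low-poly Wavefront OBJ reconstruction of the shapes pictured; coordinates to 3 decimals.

v 3.68 3.45 -2.382
v 4.272 3.872 -2.69
v 3.78 4.17 -1.198
v 3.933 4.079 -2.787
v 3.526 4.117 -2.775
v 3.16 3.976 -2.659
v 2.934 3.694 -2.468
v 2.907 3.347 -2.254
v 3.088 3.027 -2.074
v 3.427 2.82 -1.977
v 3.834 2.782 -1.989
v 4.2 2.923 -2.105
v 4.426 3.205 -2.296
v 4.453 3.552 -2.51
v -2.654 -1.998 -3.51
v -3.185 -1.508 -2.287
v -2.498 -1.032 -3.829
v -3.029 -0.542 -2.607
v -1.391 -2.018 -2.953
v -1.922 -1.528 -1.731
v -1.235 -1.052 -3.273
v -1.766 -0.562 -2.05
f 2 1 4
f 2 4 3
f 4 1 5
f 4 5 3
f 5 1 6
f 5 6 3
f 6 1 7
f 6 7 3
f 7 1 8
f 7 8 3
f 8 1 9
f 8 9 3
f 9 1 10
f 9 10 3
f 10 1 11
f 10 11 3
f 11 1 12
f 11 12 3
f 12 1 13
f 12 13 3
f 13 1 14
f 13 14 3
f 14 1 2
f 14 2 3
f 16 18 15
f 19 16 15
f 15 18 17
f 17 19 15
f 16 22 18
f 20 16 19
f 20 22 16
f 18 22 17
f 21 19 17
f 17 22 21
f 21 20 19
f 22 20 21



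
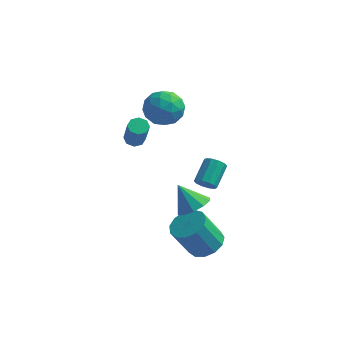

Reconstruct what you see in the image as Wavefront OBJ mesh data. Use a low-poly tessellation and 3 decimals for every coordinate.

v -1.092 2.515 2.722
v -0.456 2.051 3.584
v -2.564 1.449 3.236
v -1.928 0.985 4.098
v -2.256 2.104 4.152
v -1.346 2.762 3.834
v -1.674 0.738 2.986
v -0.764 1.396 2.668
v -0.815 0.952 3.746
v -1.175 1.797 4.467
v -1.845 1.703 2.353
v -2.205 2.548 3.074
v -0.645 2.376 3.108
v -2.375 1.124 3.712
v -2.568 1.781 3.744
v -2.194 1.509 4.25
v -1.168 2.795 3.255
v -0.794 2.522 3.762
v -1.852 2.553 4.096
v -2.226 0.978 3.058
v -1.852 0.705 3.565
v -0.826 1.991 2.57
v -0.452 1.719 3.076
v -1.168 0.947 2.724
v -0.482 1.458 3.71
v -1.347 0.832 4.012
v -1.198 0.686 3.358
v -0.663 1.073 3.172
v -0.693 1.954 4.133
v -1.559 1.328 4.436
v -1.751 1.986 4.467
v -1.217 2.373 4.281
v -0.905 1.309 4.229
v -1.461 2.172 2.384
v -2.327 1.546 2.687
v -1.803 1.127 2.539
v -1.269 1.514 2.353
v -1.673 2.668 2.808
v -2.538 2.042 3.11
v -2.357 2.427 3.648
v -1.822 2.814 3.462
v -2.115 2.191 2.591
v 2.535 -3.173 -2.424
v 3.037 -2.424 -1.949
v 2.268 -3.017 -0.2
v 1.765 -3.767 -0.676
v 2.527 -2.207 -2.099
v 1.758 -2.8 -0.351
v 2.019 -2.296 -2.353
v 1.25 -2.889 -0.605
v 1.675 -2.664 -2.63
v 0.906 -3.257 -0.881
v 1.604 -3.194 -2.841
v 0.834 -3.787 -1.093
v 1.828 -3.717 -2.92
v 1.059 -4.31 -1.171
v 2.277 -4.068 -2.841
v 1.507 -4.661 -1.093
v 2.807 -4.135 -2.63
v 2.038 -4.728 -0.882
v 3.251 -3.896 -2.354
v 2.482 -4.489 -0.606
v 3.468 -3.428 -2.1
v 2.698 -4.021 -0.352
v 3.388 -2.879 -1.949
v 2.618 -3.473 -0.201
v -2.982 1.36 0.953
v -2.449 1.577 0.882
v -1.925 0.817 2.496
v -2.458 0.6 2.567
v -2.718 1.855 1.1
v -2.193 1.095 2.714
v -3.141 1.843 1.232
v -2.617 1.083 2.846
v -3.472 1.548 1.2
v -2.947 0.788 2.815
v -3.515 1.143 1.024
v -2.991 0.383 2.638
v -3.247 0.865 0.806
v -2.722 0.105 2.42
v -2.823 0.877 0.674
v -2.299 0.117 2.288
v -2.493 1.172 0.705
v -1.968 0.412 2.32
v 1.804 -2.956 0.043
v 2.397 -2.289 0.371
v 0.896 -2.764 1.297
v 1.992 -2.025 0.037
v 1.516 -2.116 -0.294
v 1.15 -2.527 -0.496
v 1.034 -3.103 -0.493
v 1.212 -3.622 -0.284
v 1.616 -3.887 0.049
v 2.092 -3.796 0.38
v 2.458 -3.384 0.583
v 2.575 -2.809 0.579
v 0.664 2.109 -2.336
v 0.961 1.781 -1.874
v 1.073 3.083 -1.022
v 0.776 3.411 -1.484
v 1.237 1.92 -2.122
v 1.348 3.221 -1.269
v 1.293 2.131 -2.451
v 1.405 3.432 -1.599
v 1.11 2.333 -2.737
v 1.221 3.635 -1.885
v 0.756 2.451 -2.87
v 0.868 3.752 -2.017
v 0.367 2.437 -2.798
v 0.479 3.739 -1.946
v 0.092 2.299 -2.551
v 0.203 3.6 -1.698
v 0.035 2.088 -2.221
v 0.147 3.389 -1.369
v 0.219 1.885 -1.935
v 0.33 3.187 -1.083
v 0.572 1.768 -1.803
v 0.684 3.069 -0.95
f 1 38 17
f 38 12 41
f 17 41 6
f 38 41 17
f 1 17 13
f 17 6 18
f 13 18 2
f 17 18 13
f 1 13 22
f 13 2 23
f 22 23 8
f 13 23 22
f 1 22 34
f 22 8 37
f 34 37 11
f 22 37 34
f 1 34 38
f 34 11 42
f 38 42 12
f 34 42 38
f 2 18 29
f 18 6 32
f 29 32 10
f 18 32 29
f 6 41 19
f 41 12 40
f 19 40 5
f 41 40 19
f 12 42 39
f 42 11 35
f 39 35 3
f 42 35 39
f 11 37 36
f 37 8 24
f 36 24 7
f 37 24 36
f 8 23 28
f 23 2 25
f 28 25 9
f 23 25 28
f 4 30 16
f 30 10 31
f 16 31 5
f 30 31 16
f 4 16 14
f 16 5 15
f 14 15 3
f 16 15 14
f 4 14 21
f 14 3 20
f 21 20 7
f 14 20 21
f 4 21 26
f 21 7 27
f 26 27 9
f 21 27 26
f 4 26 30
f 26 9 33
f 30 33 10
f 26 33 30
f 5 31 19
f 31 10 32
f 19 32 6
f 31 32 19
f 3 15 39
f 15 5 40
f 39 40 12
f 15 40 39
f 7 20 36
f 20 3 35
f 36 35 11
f 20 35 36
f 9 27 28
f 27 7 24
f 28 24 8
f 27 24 28
f 10 33 29
f 33 9 25
f 29 25 2
f 33 25 29
f 44 43 47
f 44 47 45
f 45 47 48
f 45 48 46
f 47 43 49
f 47 49 48
f 48 49 50
f 48 50 46
f 49 43 51
f 49 51 50
f 50 51 52
f 50 52 46
f 51 43 53
f 51 53 52
f 52 53 54
f 52 54 46
f 53 43 55
f 53 55 54
f 54 55 56
f 54 56 46
f 55 43 57
f 55 57 56
f 56 57 58
f 56 58 46
f 57 43 59
f 57 59 58
f 58 59 60
f 58 60 46
f 59 43 61
f 59 61 60
f 60 61 62
f 60 62 46
f 61 43 63
f 61 63 62
f 62 63 64
f 62 64 46
f 63 43 65
f 63 65 64
f 64 65 66
f 64 66 46
f 65 43 44
f 65 44 66
f 66 44 45
f 66 45 46
f 68 67 71
f 68 71 69
f 69 71 72
f 69 72 70
f 71 67 73
f 71 73 72
f 72 73 74
f 72 74 70
f 73 67 75
f 73 75 74
f 74 75 76
f 74 76 70
f 75 67 77
f 75 77 76
f 76 77 78
f 76 78 70
f 77 67 79
f 77 79 78
f 78 79 80
f 78 80 70
f 79 67 81
f 79 81 80
f 80 81 82
f 80 82 70
f 81 67 83
f 81 83 82
f 82 83 84
f 82 84 70
f 83 67 68
f 83 68 84
f 84 68 69
f 84 69 70
f 86 85 88
f 86 88 87
f 88 85 89
f 88 89 87
f 89 85 90
f 89 90 87
f 90 85 91
f 90 91 87
f 91 85 92
f 91 92 87
f 92 85 93
f 92 93 87
f 93 85 94
f 93 94 87
f 94 85 95
f 94 95 87
f 95 85 96
f 95 96 87
f 96 85 86
f 96 86 87
f 98 97 101
f 98 101 99
f 99 101 102
f 99 102 100
f 101 97 103
f 101 103 102
f 102 103 104
f 102 104 100
f 103 97 105
f 103 105 104
f 104 105 106
f 104 106 100
f 105 97 107
f 105 107 106
f 106 107 108
f 106 108 100
f 107 97 109
f 107 109 108
f 108 109 110
f 108 110 100
f 109 97 111
f 109 111 110
f 110 111 112
f 110 112 100
f 111 97 113
f 111 113 112
f 112 113 114
f 112 114 100
f 113 97 115
f 113 115 114
f 114 115 116
f 114 116 100
f 115 97 117
f 115 117 116
f 116 117 118
f 116 118 100
f 117 97 98
f 117 98 118
f 118 98 99
f 118 99 100



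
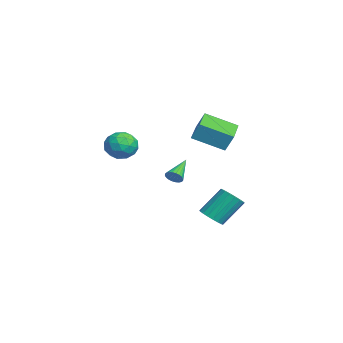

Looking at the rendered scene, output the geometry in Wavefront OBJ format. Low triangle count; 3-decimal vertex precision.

v 4.118 0.881 -4.563
v 4.774 0.606 -4.197
v 4.458 1.805 -2.731
v 3.802 2.079 -3.097
v 4.899 0.877 -4.392
v 4.583 2.076 -2.925
v 4.87 1.149 -4.62
v 4.554 2.347 -3.154
v 4.691 1.367 -4.837
v 4.375 2.566 -3.371
v 4.399 1.489 -5
v 4.083 2.688 -3.534
v 4.051 1.491 -5.076
v 3.735 2.689 -3.61
v 3.717 1.372 -5.051
v 3.401 2.57 -3.585
v 3.462 1.155 -4.929
v 3.146 2.354 -3.463
v 3.337 0.884 -4.735
v 3.021 2.083 -3.268
v 3.366 0.613 -4.506
v 3.05 1.811 -3.04
v 3.545 0.394 -4.289
v 3.229 1.593 -2.823
v 3.837 0.272 -4.126
v 3.521 1.471 -2.66
v 4.185 0.271 -4.05
v 3.869 1.469 -2.584
v 4.519 0.39 -4.075
v 4.203 1.588 -2.609
v -3.441 0.808 -0.286
v -3.227 1.279 0.808
v -3.064 2.706 -1.176
v -2.85 3.177 -0.082
v -1.35 0.303 -0.478
v -1.136 0.774 0.616
v -0.973 2.201 -1.368
v -0.759 2.672 -0.274
v -2.441 -2.828 -0.96
v -1.923 -3.549 -1.561
v -3.957 -3.551 -1.399
v -3.439 -4.272 -2
v -3.353 -4.304 -0.931
v -2.417 -3.857 -0.66
v -3.463 -3.243 -2.3
v -2.527 -2.796 -2.029
v -2.555 -3.806 -2.389
v -2.487 -4.462 -1.543
v -3.393 -2.638 -1.417
v -3.325 -3.294 -0.571
v -2.049 -3.125 -1.222
v -3.831 -3.975 -1.738
v -3.78 -3.994 -1.11
v -3.476 -4.418 -1.463
v -2.339 -3.306 -0.693
v -2.035 -3.73 -1.046
v -2.875 -4.174 -0.676
v -3.845 -3.37 -1.914
v -3.541 -3.794 -2.267
v -2.404 -2.682 -1.497
v -2.1 -3.106 -1.85
v -3.005 -2.926 -2.284
v -2.116 -3.7 -2.062
v -3.007 -4.125 -2.32
v -3.021 -3.52 -2.496
v -2.471 -3.257 -2.337
v -2.076 -4.085 -1.565
v -2.967 -4.51 -1.823
v -2.916 -4.529 -1.195
v -2.366 -4.266 -1.035
v -2.447 -4.236 -2.052
v -2.913 -2.59 -1.137
v -3.804 -3.015 -1.395
v -3.514 -2.834 -1.925
v -2.964 -2.571 -1.765
v -2.873 -2.975 -0.64
v -3.764 -3.4 -0.898
v -3.409 -3.843 -0.623
v -2.859 -3.58 -0.464
v -3.433 -2.864 -0.908
v -3.144 -0.5 -4.165
v -2.87 -0.62 -3.668
v -4.436 0.32 -3.255
v -2.78 -0.419 -3.721
v -2.745 -0.231 -3.841
v -2.771 -0.083 -4.011
v -2.854 0.001 -4.204
v -2.981 0.009 -4.391
v -3.133 -0.061 -4.544
v -3.286 -0.197 -4.639
v -3.418 -0.38 -4.662
v -3.508 -0.581 -4.609
v -3.543 -0.769 -4.489
v -3.517 -0.916 -4.319
v -3.434 -1.001 -4.126
v -3.308 -1.008 -3.939
v -3.156 -0.939 -3.786
v -3.002 -0.802 -3.691
f 2 1 5
f 2 5 3
f 3 5 6
f 3 6 4
f 5 1 7
f 5 7 6
f 6 7 8
f 6 8 4
f 7 1 9
f 7 9 8
f 8 9 10
f 8 10 4
f 9 1 11
f 9 11 10
f 10 11 12
f 10 12 4
f 11 1 13
f 11 13 12
f 12 13 14
f 12 14 4
f 13 1 15
f 13 15 14
f 14 15 16
f 14 16 4
f 15 1 17
f 15 17 16
f 16 17 18
f 16 18 4
f 17 1 19
f 17 19 18
f 18 19 20
f 18 20 4
f 19 1 21
f 19 21 20
f 20 21 22
f 20 22 4
f 21 1 23
f 21 23 22
f 22 23 24
f 22 24 4
f 23 1 25
f 23 25 24
f 24 25 26
f 24 26 4
f 25 1 27
f 25 27 26
f 26 27 28
f 26 28 4
f 27 1 29
f 27 29 28
f 28 29 30
f 28 30 4
f 29 1 2
f 29 2 30
f 30 2 3
f 30 3 4
f 32 34 31
f 35 32 31
f 31 34 33
f 33 35 31
f 32 38 34
f 36 32 35
f 36 38 32
f 34 38 33
f 37 35 33
f 33 38 37
f 37 36 35
f 38 36 37
f 39 76 55
f 76 50 79
f 55 79 44
f 76 79 55
f 39 55 51
f 55 44 56
f 51 56 40
f 55 56 51
f 39 51 60
f 51 40 61
f 60 61 46
f 51 61 60
f 39 60 72
f 60 46 75
f 72 75 49
f 60 75 72
f 39 72 76
f 72 49 80
f 76 80 50
f 72 80 76
f 40 56 67
f 56 44 70
f 67 70 48
f 56 70 67
f 44 79 57
f 79 50 78
f 57 78 43
f 79 78 57
f 50 80 77
f 80 49 73
f 77 73 41
f 80 73 77
f 49 75 74
f 75 46 62
f 74 62 45
f 75 62 74
f 46 61 66
f 61 40 63
f 66 63 47
f 61 63 66
f 42 68 54
f 68 48 69
f 54 69 43
f 68 69 54
f 42 54 52
f 54 43 53
f 52 53 41
f 54 53 52
f 42 52 59
f 52 41 58
f 59 58 45
f 52 58 59
f 42 59 64
f 59 45 65
f 64 65 47
f 59 65 64
f 42 64 68
f 64 47 71
f 68 71 48
f 64 71 68
f 43 69 57
f 69 48 70
f 57 70 44
f 69 70 57
f 41 53 77
f 53 43 78
f 77 78 50
f 53 78 77
f 45 58 74
f 58 41 73
f 74 73 49
f 58 73 74
f 47 65 66
f 65 45 62
f 66 62 46
f 65 62 66
f 48 71 67
f 71 47 63
f 67 63 40
f 71 63 67
f 82 81 84
f 82 84 83
f 84 81 85
f 84 85 83
f 85 81 86
f 85 86 83
f 86 81 87
f 86 87 83
f 87 81 88
f 87 88 83
f 88 81 89
f 88 89 83
f 89 81 90
f 89 90 83
f 90 81 91
f 90 91 83
f 91 81 92
f 91 92 83
f 92 81 93
f 92 93 83
f 93 81 94
f 93 94 83
f 94 81 95
f 94 95 83
f 95 81 96
f 95 96 83
f 96 81 97
f 96 97 83
f 97 81 98
f 97 98 83
f 98 81 82
f 98 82 83



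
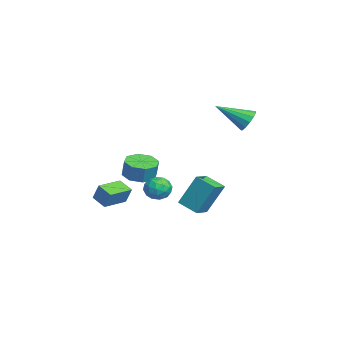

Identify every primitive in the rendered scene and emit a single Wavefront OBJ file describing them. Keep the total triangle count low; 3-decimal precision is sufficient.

v -3.227 3.518 0.963
v -3.032 3.851 1.572
v -3.473 1.882 1.937
v -3.434 3.893 1.542
v -3.771 3.817 1.329
v -3.935 3.646 0.999
v -3.874 3.434 0.659
v -3.608 3.249 0.415
v -3.221 3.15 0.345
v -2.836 3.167 0.472
v -2.575 3.296 0.754
v -2.521 3.496 1.103
v -2.692 3.702 1.408
v -1.485 -4.299 -3.368
v -1.174 -4.021 -2.46
v -2.383 -3.211 -3.393
v -2.071 -2.934 -2.484
v -0.829 -3.766 -3.756
v -0.517 -3.489 -2.847
v -1.726 -2.679 -3.78
v -1.415 -2.401 -2.872
v -2.818 -0.017 -4.353
v -2.755 0.875 -2.597
v -3.644 0.573 -4.623
v -3.581 1.465 -2.867
v -2.059 0.835 -4.813
v -1.996 1.727 -3.057
v -2.885 1.425 -5.083
v -2.822 2.317 -3.327
v -3.623 -1.894 -2.672
v -2.922 -2.429 -2.789
v -2.676 -2.322 -1.805
v -3.377 -1.786 -1.688
v -2.771 -1.774 -2.898
v -2.525 -1.667 -1.914
v -3.119 -1.189 -2.875
v -2.873 -1.082 -1.891
v -3.762 -1.017 -2.733
v -3.516 -0.91 -1.749
v -4.324 -1.358 -2.555
v -4.078 -1.251 -1.571
v -4.475 -2.013 -2.446
v -4.229 -1.906 -1.462
v -4.127 -2.598 -2.469
v -3.881 -2.491 -1.485
v -3.484 -2.77 -2.611
v -3.238 -2.663 -1.627
v 0.282 -0.819 -2.779
v 0.739 -1.314 -2.458
v -0.619 -1.186 -2.062
v -0.162 -1.681 -1.741
v -0.06 -0.95 -1.628
v 0.497 -0.723 -2.07
v -0.377 -1.777 -2.45
v 0.18 -1.55 -2.892
v 0.332 -1.906 -2.254
v 0.528 -1.395 -1.746
v -0.408 -1.105 -2.774
v -0.212 -0.594 -2.266
v 0.589 -1.034 -2.681
v -0.469 -1.466 -1.839
v -0.409 -1.036 -1.772
v -0.141 -1.327 -1.583
v 0.447 -0.687 -2.454
v 0.716 -0.978 -2.265
v 0.246 -0.764 -1.777
v -0.596 -1.522 -2.255
v -0.327 -1.813 -2.066
v 0.261 -1.173 -2.937
v 0.529 -1.464 -2.748
v -0.126 -1.736 -2.743
v 0.619 -1.673 -2.373
v 0.09 -1.889 -1.951
v -0.037 -1.945 -2.368
v 0.29 -1.812 -2.628
v 0.734 -1.373 -2.074
v 0.205 -1.589 -1.653
v 0.265 -1.159 -1.586
v 0.592 -1.026 -1.847
v 0.495 -1.721 -1.954
v -0.085 -0.911 -2.867
v -0.614 -1.127 -2.446
v -0.472 -1.474 -2.673
v -0.145 -1.341 -2.934
v 0.03 -0.611 -2.569
v -0.499 -0.827 -2.147
v -0.17 -0.688 -1.892
v 0.157 -0.555 -2.152
v -0.375 -0.779 -2.566
f 2 1 4
f 2 4 3
f 4 1 5
f 4 5 3
f 5 1 6
f 5 6 3
f 6 1 7
f 6 7 3
f 7 1 8
f 7 8 3
f 8 1 9
f 8 9 3
f 9 1 10
f 9 10 3
f 10 1 11
f 10 11 3
f 11 1 12
f 11 12 3
f 12 1 13
f 12 13 3
f 13 1 2
f 13 2 3
f 15 17 14
f 18 15 14
f 14 17 16
f 16 18 14
f 15 21 17
f 19 15 18
f 19 21 15
f 17 21 16
f 20 18 16
f 16 21 20
f 20 19 18
f 21 19 20
f 23 25 22
f 26 23 22
f 22 25 24
f 24 26 22
f 23 29 25
f 27 23 26
f 27 29 23
f 25 29 24
f 28 26 24
f 24 29 28
f 28 27 26
f 29 27 28
f 31 30 34
f 31 34 32
f 32 34 35
f 32 35 33
f 34 30 36
f 34 36 35
f 35 36 37
f 35 37 33
f 36 30 38
f 36 38 37
f 37 38 39
f 37 39 33
f 38 30 40
f 38 40 39
f 39 40 41
f 39 41 33
f 40 30 42
f 40 42 41
f 41 42 43
f 41 43 33
f 42 30 44
f 42 44 43
f 43 44 45
f 43 45 33
f 44 30 46
f 44 46 45
f 45 46 47
f 45 47 33
f 46 30 31
f 46 31 47
f 47 31 32
f 47 32 33
f 48 85 64
f 85 59 88
f 64 88 53
f 85 88 64
f 48 64 60
f 64 53 65
f 60 65 49
f 64 65 60
f 48 60 69
f 60 49 70
f 69 70 55
f 60 70 69
f 48 69 81
f 69 55 84
f 81 84 58
f 69 84 81
f 48 81 85
f 81 58 89
f 85 89 59
f 81 89 85
f 49 65 76
f 65 53 79
f 76 79 57
f 65 79 76
f 53 88 66
f 88 59 87
f 66 87 52
f 88 87 66
f 59 89 86
f 89 58 82
f 86 82 50
f 89 82 86
f 58 84 83
f 84 55 71
f 83 71 54
f 84 71 83
f 55 70 75
f 70 49 72
f 75 72 56
f 70 72 75
f 51 77 63
f 77 57 78
f 63 78 52
f 77 78 63
f 51 63 61
f 63 52 62
f 61 62 50
f 63 62 61
f 51 61 68
f 61 50 67
f 68 67 54
f 61 67 68
f 51 68 73
f 68 54 74
f 73 74 56
f 68 74 73
f 51 73 77
f 73 56 80
f 77 80 57
f 73 80 77
f 52 78 66
f 78 57 79
f 66 79 53
f 78 79 66
f 50 62 86
f 62 52 87
f 86 87 59
f 62 87 86
f 54 67 83
f 67 50 82
f 83 82 58
f 67 82 83
f 56 74 75
f 74 54 71
f 75 71 55
f 74 71 75
f 57 80 76
f 80 56 72
f 76 72 49
f 80 72 76



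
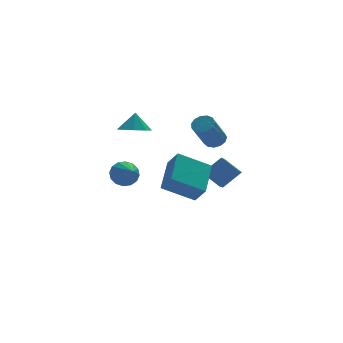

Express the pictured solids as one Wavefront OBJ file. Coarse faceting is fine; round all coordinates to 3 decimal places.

v 4.064 2.787 -0.827
v 4.618 2.796 -0.468
v 3.609 2.143 1.106
v 3.056 2.133 0.747
v 4.462 3.131 -0.429
v 3.453 2.478 1.145
v 4.18 3.357 -0.516
v 3.171 2.704 1.058
v 3.861 3.402 -0.702
v 2.852 2.749 0.872
v 3.607 3.251 -0.927
v 2.598 2.598 0.646
v 3.498 2.953 -1.121
v 2.489 2.3 0.453
v 3.569 2.602 -1.221
v 2.56 1.949 0.352
v 3.797 2.31 -1.196
v 2.788 1.656 0.377
v 4.11 2.169 -1.054
v 3.101 1.515 0.52
v 4.409 2.224 -0.839
v 3.4 1.571 0.734
v 4.598 2.458 -0.621
v 3.59 1.805 0.953
v 2.616 1.172 -2.392
v 3.667 1.098 -1.426
v 3.212 2.035 -2.975
v 4.264 1.961 -2.009
v 3.196 0.299 -3.091
v 4.248 0.225 -2.125
v 3.793 1.162 -3.674
v 4.844 1.088 -2.708
v -2.925 -1.909 -0.126
v -2.379 -2.18 -0.613
v -2.935 -3.171 0.566
v -2.174 -2.013 -0.307
v -2.17 -1.819 0.047
v -2.369 -1.649 0.354
v -2.717 -1.548 0.533
v -3.121 -1.544 0.535
v -3.472 -1.638 0.36
v -3.677 -1.804 0.054
v -3.681 -1.999 -0.3
v -3.482 -2.169 -0.607
v -3.134 -2.269 -0.786
v -2.73 -2.273 -0.788
v 0.491 -4.042 -1.043
v -1.118 -3.509 -0.122
v 0.214 -3.387 -1.908
v -1.396 -2.854 -0.986
v 1.536 -2.426 -0.154
v -0.074 -1.893 0.768
v 1.258 -1.771 -1.018
v -0.351 -1.238 -0.097
v -0.436 2.998 0.538
v 0.391 2.645 0.502
v -0.224 3.382 1.602
v 0.371 3.293 0.271
v -0.121 3.769 0.197
v -0.798 3.793 0.323
v -1.263 3.352 0.575
v -1.243 2.703 0.806
v -0.75 2.227 0.879
v -0.073 2.203 0.753
f 2 1 5
f 2 5 3
f 3 5 6
f 3 6 4
f 5 1 7
f 5 7 6
f 6 7 8
f 6 8 4
f 7 1 9
f 7 9 8
f 8 9 10
f 8 10 4
f 9 1 11
f 9 11 10
f 10 11 12
f 10 12 4
f 11 1 13
f 11 13 12
f 12 13 14
f 12 14 4
f 13 1 15
f 13 15 14
f 14 15 16
f 14 16 4
f 15 1 17
f 15 17 16
f 16 17 18
f 16 18 4
f 17 1 19
f 17 19 18
f 18 19 20
f 18 20 4
f 19 1 21
f 19 21 20
f 20 21 22
f 20 22 4
f 21 1 23
f 21 23 22
f 22 23 24
f 22 24 4
f 23 1 2
f 23 2 24
f 24 2 3
f 24 3 4
f 26 28 25
f 29 26 25
f 25 28 27
f 27 29 25
f 26 32 28
f 30 26 29
f 30 32 26
f 28 32 27
f 31 29 27
f 27 32 31
f 31 30 29
f 32 30 31
f 34 33 36
f 34 36 35
f 36 33 37
f 36 37 35
f 37 33 38
f 37 38 35
f 38 33 39
f 38 39 35
f 39 33 40
f 39 40 35
f 40 33 41
f 40 41 35
f 41 33 42
f 41 42 35
f 42 33 43
f 42 43 35
f 43 33 44
f 43 44 35
f 44 33 45
f 44 45 35
f 45 33 46
f 45 46 35
f 46 33 34
f 46 34 35
f 48 50 47
f 51 48 47
f 47 50 49
f 49 51 47
f 48 54 50
f 52 48 51
f 52 54 48
f 50 54 49
f 53 51 49
f 49 54 53
f 53 52 51
f 54 52 53
f 56 55 58
f 56 58 57
f 58 55 59
f 58 59 57
f 59 55 60
f 59 60 57
f 60 55 61
f 60 61 57
f 61 55 62
f 61 62 57
f 62 55 63
f 62 63 57
f 63 55 64
f 63 64 57
f 64 55 56
f 64 56 57



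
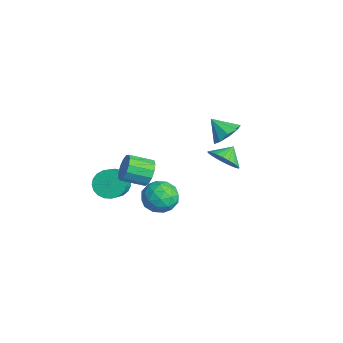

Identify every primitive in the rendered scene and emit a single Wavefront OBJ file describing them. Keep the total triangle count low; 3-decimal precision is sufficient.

v -2.193 4.134 1.378
v -1.424 3.409 1.458
v -2.987 3.406 2.422
v -1.304 3.95 1.926
v -1.601 4.576 2.138
v -2.174 4.996 1.995
v -2.756 5.013 1.563
v -3.075 4.618 1.045
v -2.981 3.997 0.683
v -2.518 3.44 0.646
v -1.903 3.208 0.952
v 1.898 2.291 2.564
v 2.89 2.563 2.893
v 1.462 3.089 3.216
v 2.844 2.813 2.557
v 2.653 2.983 2.221
v 2.348 3.048 1.938
v 1.974 2.997 1.75
v 1.589 2.839 1.686
v 1.251 2.598 1.755
v 1.011 2.309 1.948
v 0.906 2.018 2.234
v 0.953 1.769 2.57
v 1.143 1.599 2.906
v 1.448 1.534 3.189
v 1.822 1.584 3.377
v 2.207 1.742 3.441
v 2.546 1.984 3.372
v 2.785 2.272 3.179
v 1.684 -0.558 -0.404
v 2.32 -1.486 -0.752
v 1.14 -1.514 1.152
v 1.776 -2.442 0.804
v 2.316 -1.456 1.153
v 2.652 -0.865 0.192
v 0.808 -2.135 0.208
v 1.144 -1.544 -0.753
v 1.778 -2.461 -0.374
v 2.711 -2.041 0.21
v 0.749 -0.959 0.19
v 1.682 -0.539 0.774
v 2.05 -0.938 -0.715
v 1.41 -2.062 1.115
v 1.728 -1.482 1.32
v 2.102 -2.028 1.115
v 2.245 -0.573 -0.16
v 2.619 -1.118 -0.364
v 2.617 -1.101 0.755
v 0.841 -1.882 0.764
v 1.215 -2.427 0.56
v 1.358 -0.972 -0.715
v 1.732 -1.518 -0.92
v 0.843 -1.899 -0.355
v 2.105 -2.056 -0.697
v 1.785 -2.618 0.218
v 1.216 -2.438 -0.132
v 1.414 -2.091 -0.697
v 2.653 -1.81 -0.353
v 2.334 -2.372 0.561
v 2.651 -1.792 0.766
v 2.849 -1.444 0.201
v 2.335 -2.383 -0.131
v 1.126 -0.628 -0.161
v 0.807 -1.19 0.753
v 0.611 -1.556 0.199
v 0.809 -1.208 -0.366
v 1.675 -0.382 0.182
v 1.355 -0.944 1.097
v 2.046 -0.909 1.097
v 2.244 -0.562 0.532
v 1.125 -0.617 0.531
v -1.519 -3.2 -0.595
v -0.784 -2.888 -1.23
v 0.214 -3.509 -0.38
v -0.521 -3.82 0.255
v -0.811 -2.562 -0.96
v 0.186 -3.183 -0.11
v -0.961 -2.347 -0.627
v 0.037 -2.967 0.223
v -1.207 -2.278 -0.288
v -0.21 -2.899 0.562
v -1.507 -2.369 -0.003
v -0.51 -2.99 0.847
v -1.809 -2.604 0.18
v -0.812 -3.224 1.03
v -2.061 -2.942 0.229
v -1.063 -3.562 1.08
v -2.219 -3.324 0.136
v -1.222 -3.945 0.986
v -2.256 -3.685 -0.084
v -1.259 -4.305 0.766
v -2.166 -3.962 -0.392
v -1.168 -4.582 0.458
v -1.963 -4.107 -0.735
v -0.966 -4.727 0.115
v -1.684 -4.095 -1.055
v -0.687 -4.716 -0.204
v -1.376 -3.929 -1.294
v -0.379 -4.549 -0.444
v -1.093 -3.636 -1.413
v -0.096 -4.256 -0.563
v -0.884 -3.268 -1.39
v 0.114 -3.888 -0.54
v 1.217 -1.952 2.065
v 1.859 -1.865 2.718
v 1.465 -3.241 3.289
v 0.823 -3.328 2.635
v 1.424 -1.66 2.913
v 1.03 -3.036 3.483
v 0.923 -1.548 2.837
v 0.529 -2.923 3.407
v 0.516 -1.564 2.517
v 0.122 -2.94 3.087
v 0.331 -1.704 2.053
v -0.063 -3.079 2.623
v 0.428 -1.922 1.593
v 0.034 -3.297 2.163
v 0.775 -2.15 1.283
v 0.381 -3.525 1.853
v 1.262 -2.315 1.221
v 0.868 -3.691 1.791
v 1.735 -2.365 1.427
v 1.341 -3.741 1.997
v 2.044 -2.284 1.835
v 1.65 -3.66 2.406
v 2.09 -2.098 2.317
v 1.696 -3.473 2.887
f 2 1 4
f 2 4 3
f 4 1 5
f 4 5 3
f 5 1 6
f 5 6 3
f 6 1 7
f 6 7 3
f 7 1 8
f 7 8 3
f 8 1 9
f 8 9 3
f 9 1 10
f 9 10 3
f 10 1 11
f 10 11 3
f 11 1 2
f 11 2 3
f 13 12 15
f 13 15 14
f 15 12 16
f 15 16 14
f 16 12 17
f 16 17 14
f 17 12 18
f 17 18 14
f 18 12 19
f 18 19 14
f 19 12 20
f 19 20 14
f 20 12 21
f 20 21 14
f 21 12 22
f 21 22 14
f 22 12 23
f 22 23 14
f 23 12 24
f 23 24 14
f 24 12 25
f 24 25 14
f 25 12 26
f 25 26 14
f 26 12 27
f 26 27 14
f 27 12 28
f 27 28 14
f 28 12 29
f 28 29 14
f 29 12 13
f 29 13 14
f 30 67 46
f 67 41 70
f 46 70 35
f 67 70 46
f 30 46 42
f 46 35 47
f 42 47 31
f 46 47 42
f 30 42 51
f 42 31 52
f 51 52 37
f 42 52 51
f 30 51 63
f 51 37 66
f 63 66 40
f 51 66 63
f 30 63 67
f 63 40 71
f 67 71 41
f 63 71 67
f 31 47 58
f 47 35 61
f 58 61 39
f 47 61 58
f 35 70 48
f 70 41 69
f 48 69 34
f 70 69 48
f 41 71 68
f 71 40 64
f 68 64 32
f 71 64 68
f 40 66 65
f 66 37 53
f 65 53 36
f 66 53 65
f 37 52 57
f 52 31 54
f 57 54 38
f 52 54 57
f 33 59 45
f 59 39 60
f 45 60 34
f 59 60 45
f 33 45 43
f 45 34 44
f 43 44 32
f 45 44 43
f 33 43 50
f 43 32 49
f 50 49 36
f 43 49 50
f 33 50 55
f 50 36 56
f 55 56 38
f 50 56 55
f 33 55 59
f 55 38 62
f 59 62 39
f 55 62 59
f 34 60 48
f 60 39 61
f 48 61 35
f 60 61 48
f 32 44 68
f 44 34 69
f 68 69 41
f 44 69 68
f 36 49 65
f 49 32 64
f 65 64 40
f 49 64 65
f 38 56 57
f 56 36 53
f 57 53 37
f 56 53 57
f 39 62 58
f 62 38 54
f 58 54 31
f 62 54 58
f 73 72 76
f 73 76 74
f 74 76 77
f 74 77 75
f 76 72 78
f 76 78 77
f 77 78 79
f 77 79 75
f 78 72 80
f 78 80 79
f 79 80 81
f 79 81 75
f 80 72 82
f 80 82 81
f 81 82 83
f 81 83 75
f 82 72 84
f 82 84 83
f 83 84 85
f 83 85 75
f 84 72 86
f 84 86 85
f 85 86 87
f 85 87 75
f 86 72 88
f 86 88 87
f 87 88 89
f 87 89 75
f 88 72 90
f 88 90 89
f 89 90 91
f 89 91 75
f 90 72 92
f 90 92 91
f 91 92 93
f 91 93 75
f 92 72 94
f 92 94 93
f 93 94 95
f 93 95 75
f 94 72 96
f 94 96 95
f 95 96 97
f 95 97 75
f 96 72 98
f 96 98 97
f 97 98 99
f 97 99 75
f 98 72 100
f 98 100 99
f 99 100 101
f 99 101 75
f 100 72 102
f 100 102 101
f 101 102 103
f 101 103 75
f 102 72 73
f 102 73 103
f 103 73 74
f 103 74 75
f 105 104 108
f 105 108 106
f 106 108 109
f 106 109 107
f 108 104 110
f 108 110 109
f 109 110 111
f 109 111 107
f 110 104 112
f 110 112 111
f 111 112 113
f 111 113 107
f 112 104 114
f 112 114 113
f 113 114 115
f 113 115 107
f 114 104 116
f 114 116 115
f 115 116 117
f 115 117 107
f 116 104 118
f 116 118 117
f 117 118 119
f 117 119 107
f 118 104 120
f 118 120 119
f 119 120 121
f 119 121 107
f 120 104 122
f 120 122 121
f 121 122 123
f 121 123 107
f 122 104 124
f 122 124 123
f 123 124 125
f 123 125 107
f 124 104 126
f 124 126 125
f 125 126 127
f 125 127 107
f 126 104 105
f 126 105 127
f 127 105 106
f 127 106 107



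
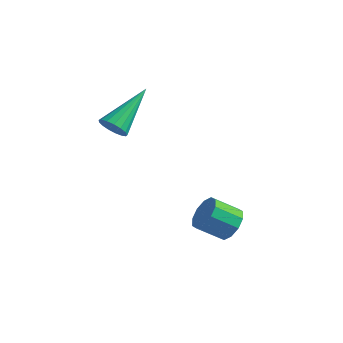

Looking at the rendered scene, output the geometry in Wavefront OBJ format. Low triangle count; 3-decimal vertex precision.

v -1.46 1.619 -0.837
v -0.965 1.401 -0.554
v -1.3 3.461 0.297
v -0.857 1.537 -0.789
v -0.887 1.691 -1.035
v -1.048 1.829 -1.236
v -1.304 1.918 -1.346
v -1.595 1.939 -1.339
v -1.855 1.887 -1.217
v -2.025 1.773 -1.008
v -2.065 1.624 -0.76
v -1.966 1.473 -0.53
v -1.752 1.356 -0.371
v -1.47 1.299 -0.318
v -1.186 1.316 -0.384
v 3.302 2.003 -4.282
v 3.692 1.393 -4.373
v 2.929 0.806 -3.709
v 2.538 1.417 -3.618
v 3.848 1.605 -4.007
v 3.085 1.018 -3.342
v 3.795 1.969 -3.746
v 3.032 1.382 -3.081
v 3.554 2.346 -3.69
v 2.791 1.759 -3.025
v 3.217 2.593 -3.86
v 2.453 2.006 -3.195
v 2.911 2.614 -4.191
v 2.148 2.027 -3.527
v 2.755 2.402 -4.558
v 1.992 1.815 -3.893
v 2.808 2.038 -4.819
v 2.045 1.451 -4.154
v 3.049 1.661 -4.875
v 2.286 1.074 -4.21
v 3.387 1.414 -4.705
v 2.623 0.827 -4.04
f 2 1 4
f 2 4 3
f 4 1 5
f 4 5 3
f 5 1 6
f 5 6 3
f 6 1 7
f 6 7 3
f 7 1 8
f 7 8 3
f 8 1 9
f 8 9 3
f 9 1 10
f 9 10 3
f 10 1 11
f 10 11 3
f 11 1 12
f 11 12 3
f 12 1 13
f 12 13 3
f 13 1 14
f 13 14 3
f 14 1 15
f 14 15 3
f 15 1 2
f 15 2 3
f 17 16 20
f 17 20 18
f 18 20 21
f 18 21 19
f 20 16 22
f 20 22 21
f 21 22 23
f 21 23 19
f 22 16 24
f 22 24 23
f 23 24 25
f 23 25 19
f 24 16 26
f 24 26 25
f 25 26 27
f 25 27 19
f 26 16 28
f 26 28 27
f 27 28 29
f 27 29 19
f 28 16 30
f 28 30 29
f 29 30 31
f 29 31 19
f 30 16 32
f 30 32 31
f 31 32 33
f 31 33 19
f 32 16 34
f 32 34 33
f 33 34 35
f 33 35 19
f 34 16 36
f 34 36 35
f 35 36 37
f 35 37 19
f 36 16 17
f 36 17 37
f 37 17 18
f 37 18 19



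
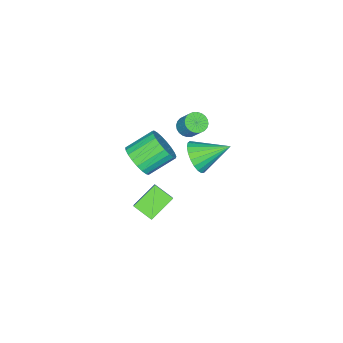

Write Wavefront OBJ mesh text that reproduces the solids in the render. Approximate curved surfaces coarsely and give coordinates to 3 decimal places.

v -3.124 -1.988 -1.618
v -2.476 -2.075 -1.711
v -2.229 -1.32 -0.695
v -2.876 -1.232 -0.602
v -2.52 -1.866 -1.855
v -2.272 -1.111 -0.839
v -2.656 -1.676 -1.964
v -2.408 -0.921 -0.948
v -2.863 -1.533 -2.019
v -2.615 -0.778 -1.003
v -3.109 -1.46 -2.014
v -2.862 -0.704 -0.998
v -3.358 -1.467 -1.948
v -3.111 -0.711 -0.932
v -3.571 -1.553 -1.832
v -3.324 -0.797 -0.816
v -3.716 -1.705 -1.684
v -3.469 -0.95 -0.668
v -3.771 -1.9 -1.525
v -3.524 -1.145 -0.509
v -3.728 -2.109 -1.381
v -3.48 -1.354 -0.365
v -3.592 -2.299 -1.272
v -3.344 -1.544 -0.256
v -3.385 -2.442 -1.217
v -3.137 -1.687 -0.201
v -3.138 -2.516 -1.222
v -2.891 -1.76 -0.206
v -2.889 -2.509 -1.288
v -2.642 -1.753 -0.272
v -2.676 -2.423 -1.404
v -2.429 -1.667 -0.388
v -2.531 -2.27 -1.552
v -2.284 -1.515 -0.536
v 1.844 -1.376 -0.222
v 2.368 -1.526 0.616
v 1.139 -0.753 1.521
v 0.616 -0.604 0.682
v 2.509 -1.156 0.491
v 1.281 -0.383 1.396
v 2.535 -0.823 0.243
v 1.307 -0.05 1.148
v 2.442 -0.587 -0.086
v 1.214 0.186 0.819
v 2.245 -0.486 -0.438
v 1.017 0.287 0.466
v 1.979 -0.54 -0.753
v 0.751 0.233 0.151
v 1.69 -0.738 -0.977
v 0.462 0.035 -0.072
v 1.427 -1.047 -1.07
v 0.199 -0.274 -0.165
v 1.237 -1.413 -1.016
v 0.009 -0.64 -0.111
v 1.151 -1.772 -0.825
v -0.077 -0.999 0.08
v 1.185 -2.063 -0.53
v -0.043 -1.29 0.375
v 1.333 -2.235 -0.182
v 0.105 -1.462 0.723
v 1.57 -2.259 0.159
v 0.342 -1.486 1.064
v 1.854 -2.13 0.435
v 0.625 -1.357 1.339
v 2.136 -1.871 0.596
v 0.908 -1.098 1.501
v 2.974 -0.724 -2.636
v 1.628 -0.438 -1.8
v 2.851 0.312 -3.188
v 1.505 0.598 -2.352
v 4.095 0.202 -1.148
v 2.749 0.488 -0.312
v 3.972 1.238 -1.7
v 2.626 1.524 -0.864
v -3.386 -1.614 -4.294
v -2.741 -1.682 -3.455
v -4.494 -0.186 -3.326
v -2.546 -1.368 -3.695
v -2.497 -1.096 -4.039
v -2.601 -0.914 -4.426
v -2.84 -0.853 -4.791
v -3.174 -0.923 -5.07
v -3.545 -1.113 -5.215
v -3.888 -1.39 -5.2
v -4.144 -1.705 -5.029
v -4.269 -2.004 -4.73
v -4.241 -2.236 -4.356
v -4.066 -2.36 -3.972
v -3.772 -2.355 -3.643
v -3.412 -2.222 -3.426
v -3.047 -1.984 -3.36
f 2 1 5
f 2 5 3
f 3 5 6
f 3 6 4
f 5 1 7
f 5 7 6
f 6 7 8
f 6 8 4
f 7 1 9
f 7 9 8
f 8 9 10
f 8 10 4
f 9 1 11
f 9 11 10
f 10 11 12
f 10 12 4
f 11 1 13
f 11 13 12
f 12 13 14
f 12 14 4
f 13 1 15
f 13 15 14
f 14 15 16
f 14 16 4
f 15 1 17
f 15 17 16
f 16 17 18
f 16 18 4
f 17 1 19
f 17 19 18
f 18 19 20
f 18 20 4
f 19 1 21
f 19 21 20
f 20 21 22
f 20 22 4
f 21 1 23
f 21 23 22
f 22 23 24
f 22 24 4
f 23 1 25
f 23 25 24
f 24 25 26
f 24 26 4
f 25 1 27
f 25 27 26
f 26 27 28
f 26 28 4
f 27 1 29
f 27 29 28
f 28 29 30
f 28 30 4
f 29 1 31
f 29 31 30
f 30 31 32
f 30 32 4
f 31 1 33
f 31 33 32
f 32 33 34
f 32 34 4
f 33 1 2
f 33 2 34
f 34 2 3
f 34 3 4
f 36 35 39
f 36 39 37
f 37 39 40
f 37 40 38
f 39 35 41
f 39 41 40
f 40 41 42
f 40 42 38
f 41 35 43
f 41 43 42
f 42 43 44
f 42 44 38
f 43 35 45
f 43 45 44
f 44 45 46
f 44 46 38
f 45 35 47
f 45 47 46
f 46 47 48
f 46 48 38
f 47 35 49
f 47 49 48
f 48 49 50
f 48 50 38
f 49 35 51
f 49 51 50
f 50 51 52
f 50 52 38
f 51 35 53
f 51 53 52
f 52 53 54
f 52 54 38
f 53 35 55
f 53 55 54
f 54 55 56
f 54 56 38
f 55 35 57
f 55 57 56
f 56 57 58
f 56 58 38
f 57 35 59
f 57 59 58
f 58 59 60
f 58 60 38
f 59 35 61
f 59 61 60
f 60 61 62
f 60 62 38
f 61 35 63
f 61 63 62
f 62 63 64
f 62 64 38
f 63 35 65
f 63 65 64
f 64 65 66
f 64 66 38
f 65 35 36
f 65 36 66
f 66 36 37
f 66 37 38
f 68 70 67
f 71 68 67
f 67 70 69
f 69 71 67
f 68 74 70
f 72 68 71
f 72 74 68
f 70 74 69
f 73 71 69
f 69 74 73
f 73 72 71
f 74 72 73
f 76 75 78
f 76 78 77
f 78 75 79
f 78 79 77
f 79 75 80
f 79 80 77
f 80 75 81
f 80 81 77
f 81 75 82
f 81 82 77
f 82 75 83
f 82 83 77
f 83 75 84
f 83 84 77
f 84 75 85
f 84 85 77
f 85 75 86
f 85 86 77
f 86 75 87
f 86 87 77
f 87 75 88
f 87 88 77
f 88 75 89
f 88 89 77
f 89 75 90
f 89 90 77
f 90 75 91
f 90 91 77
f 91 75 76
f 91 76 77

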